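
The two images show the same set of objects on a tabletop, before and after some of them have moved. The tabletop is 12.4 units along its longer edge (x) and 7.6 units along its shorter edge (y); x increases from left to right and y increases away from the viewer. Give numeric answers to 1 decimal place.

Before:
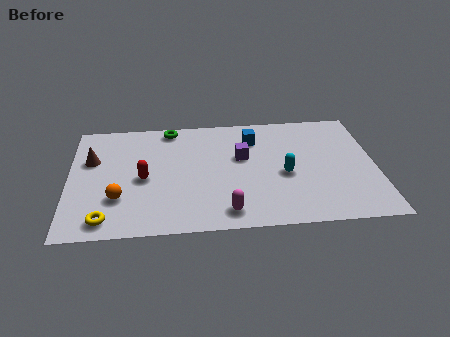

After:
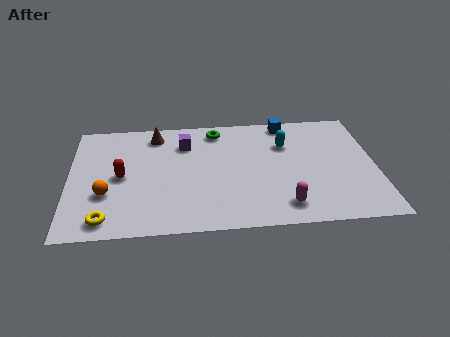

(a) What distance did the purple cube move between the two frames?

2.5

From (7.0, 4.6) to (4.7, 5.7), the purple cube covered √(2.3² + 1.1²) ≈ 2.5 units.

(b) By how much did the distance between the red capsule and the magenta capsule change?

+2.8

Before: roughly 4.1 units apart; after: 6.9. That's 2.8 units further apart.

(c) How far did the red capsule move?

0.9

From (3.0, 3.5) to (2.1, 3.7), the red capsule covered √(0.9² + 0.2²) ≈ 0.9 units.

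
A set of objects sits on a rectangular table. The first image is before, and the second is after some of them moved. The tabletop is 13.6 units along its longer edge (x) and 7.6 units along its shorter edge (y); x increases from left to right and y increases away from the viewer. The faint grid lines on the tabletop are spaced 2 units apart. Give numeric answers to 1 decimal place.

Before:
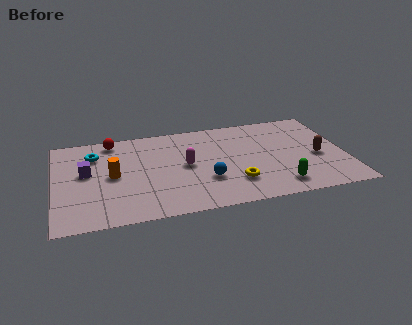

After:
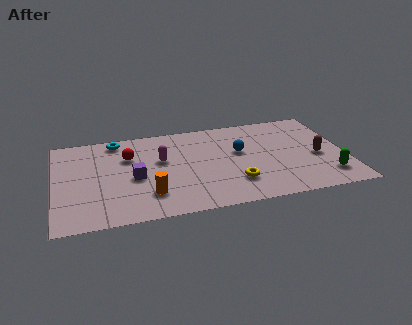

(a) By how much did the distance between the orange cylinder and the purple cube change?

+0.3

Before: roughly 1.3 units apart; after: 1.6. That's 0.3 units further apart.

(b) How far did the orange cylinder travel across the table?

2.5

From (2.7, 3.8) to (4.3, 1.9), the orange cylinder covered √(1.6² + 1.9²) ≈ 2.5 units.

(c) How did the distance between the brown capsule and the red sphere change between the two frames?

-1.1

The distance was about 10.1 in the first image and 9.0 in the second, so they moved 1.1 units closer together.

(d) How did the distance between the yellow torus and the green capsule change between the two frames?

+2.2

The distance was about 2.1 in the first image and 4.3 in the second, so they moved 2.2 units further apart.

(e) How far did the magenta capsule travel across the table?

1.3

The magenta capsule moved from about (6.1, 3.9) to (5.0, 4.6), a distance of √(1.1² + 0.7²) ≈ 1.3.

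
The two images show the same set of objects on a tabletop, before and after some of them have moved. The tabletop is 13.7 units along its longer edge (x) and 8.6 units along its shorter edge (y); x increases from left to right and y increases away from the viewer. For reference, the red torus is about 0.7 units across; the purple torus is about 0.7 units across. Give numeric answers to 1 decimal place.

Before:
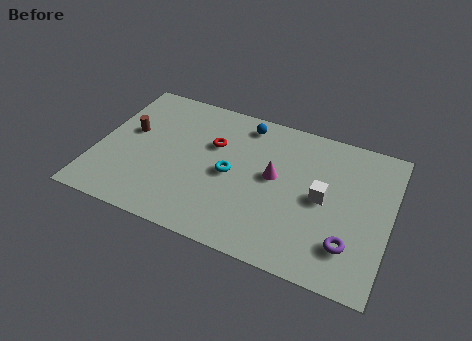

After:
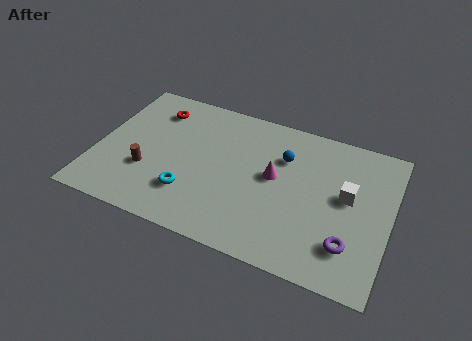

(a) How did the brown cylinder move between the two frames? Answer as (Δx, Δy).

(1.1, -2.1)

The brown cylinder started near (1.4, 5.0) and ended near (2.5, 2.9).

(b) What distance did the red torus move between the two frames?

3.1

The red torus moved from about (5.3, 5.6) to (2.4, 6.8), a distance of √(2.9² + 1.2²) ≈ 3.1.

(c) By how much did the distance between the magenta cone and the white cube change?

+1.1

Before: roughly 2.3 units apart; after: 3.4. That's 1.1 units further apart.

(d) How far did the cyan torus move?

2.5

The cyan torus moved from about (6.3, 4.1) to (4.6, 2.3), a distance of √(1.7² + 1.8²) ≈ 2.5.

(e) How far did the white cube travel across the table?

1.2

The white cube was near (10.6, 4.3) before and (11.7, 4.8) after, so it travelled √(1.1² + 0.5²) ≈ 1.2 units.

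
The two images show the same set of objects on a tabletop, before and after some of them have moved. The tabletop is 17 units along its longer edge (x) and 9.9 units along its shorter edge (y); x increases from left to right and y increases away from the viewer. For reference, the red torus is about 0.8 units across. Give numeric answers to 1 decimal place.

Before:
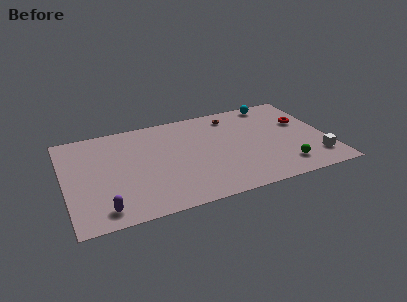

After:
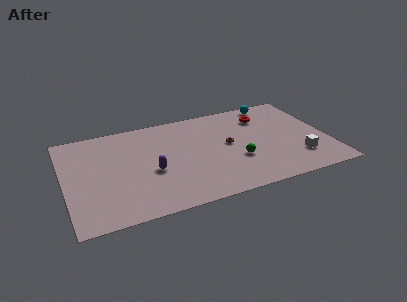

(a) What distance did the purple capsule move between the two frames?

4.3

From (2.2, 1.4) to (5.5, 4.1), the purple capsule covered √(3.3² + 2.7²) ≈ 4.3 units.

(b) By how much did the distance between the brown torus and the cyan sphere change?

+2.1

The distance was about 2.9 in the first image and 5.0 in the second, so they moved 2.1 units further apart.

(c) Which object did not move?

the cyan sphere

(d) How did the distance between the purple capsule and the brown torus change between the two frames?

-6.1

Before: roughly 11.3 units apart; after: 5.2. That's 6.1 units closer together.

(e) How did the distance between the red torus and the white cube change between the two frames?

+1.3

Before: roughly 4.1 units apart; after: 5.4. That's 1.3 units further apart.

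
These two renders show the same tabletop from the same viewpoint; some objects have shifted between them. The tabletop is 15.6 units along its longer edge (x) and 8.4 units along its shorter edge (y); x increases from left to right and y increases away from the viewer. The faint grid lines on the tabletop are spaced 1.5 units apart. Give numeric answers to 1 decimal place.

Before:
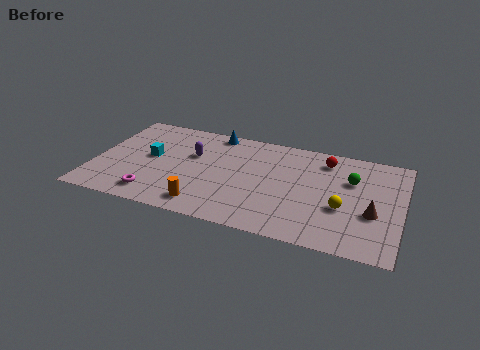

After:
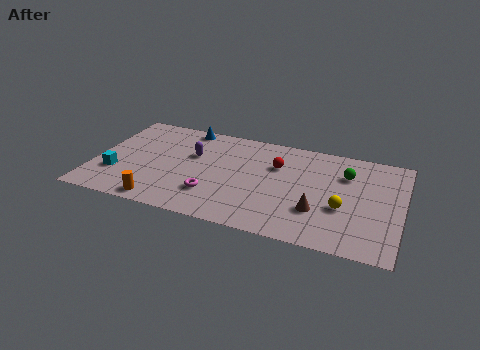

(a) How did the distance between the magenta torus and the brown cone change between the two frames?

-5.7

The distance was about 11.0 in the first image and 5.3 in the second, so they moved 5.7 units closer together.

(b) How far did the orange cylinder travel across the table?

2.2

The orange cylinder was near (5.9, 1.3) before and (3.7, 0.9) after, so it travelled √(2.2² + 0.4²) ≈ 2.2 units.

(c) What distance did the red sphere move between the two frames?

2.7

From (11.6, 6.9) to (9.2, 5.7), the red sphere covered √(2.4² + 1.2²) ≈ 2.7 units.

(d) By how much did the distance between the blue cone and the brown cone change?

-0.7

The distance was about 9.5 in the first image and 8.8 in the second, so they moved 0.7 units closer together.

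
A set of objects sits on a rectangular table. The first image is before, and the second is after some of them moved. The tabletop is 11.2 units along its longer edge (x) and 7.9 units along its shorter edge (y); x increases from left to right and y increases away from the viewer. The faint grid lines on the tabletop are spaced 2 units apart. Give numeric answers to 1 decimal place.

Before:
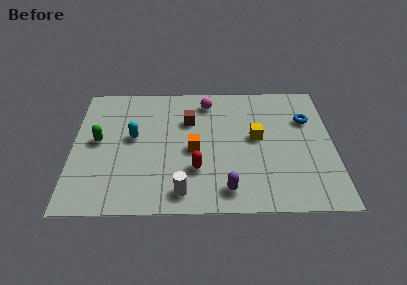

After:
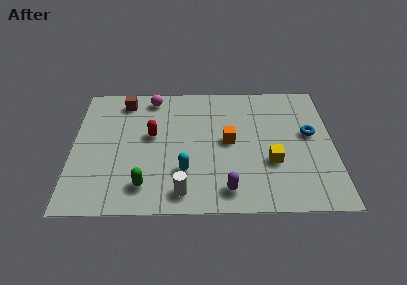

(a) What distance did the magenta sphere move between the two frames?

2.4

The magenta sphere moved from about (5.8, 6.6) to (3.4, 6.9), a distance of √(2.4² + 0.3²) ≈ 2.4.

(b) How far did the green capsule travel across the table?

3.4

From (1.1, 4.2) to (3.1, 1.5), the green capsule covered √(2.0² + 2.7²) ≈ 3.4 units.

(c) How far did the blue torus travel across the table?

0.9

The blue torus was near (10.1, 5.4) before and (10.2, 4.5) after, so it travelled √(0.1² + 0.9²) ≈ 0.9 units.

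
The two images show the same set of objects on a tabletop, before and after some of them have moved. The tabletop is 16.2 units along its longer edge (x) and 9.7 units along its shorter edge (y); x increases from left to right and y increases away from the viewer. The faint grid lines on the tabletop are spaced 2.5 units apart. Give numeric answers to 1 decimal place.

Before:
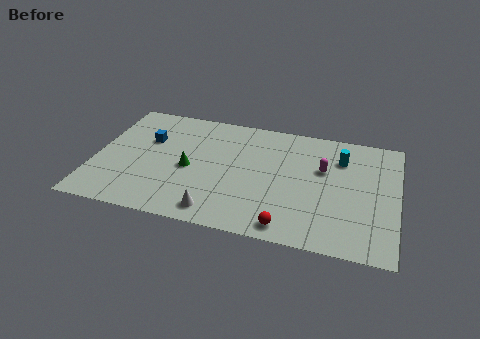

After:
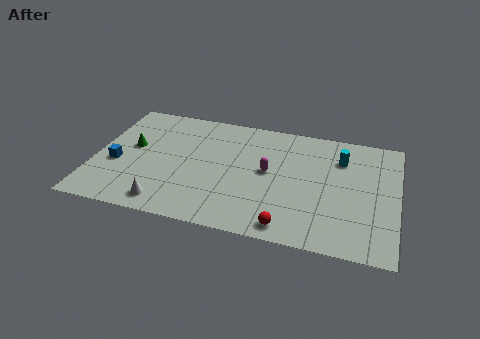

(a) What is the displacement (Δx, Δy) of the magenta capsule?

(-2.9, -0.9)

The magenta capsule started near (12.2, 6.1) and ended near (9.3, 5.2).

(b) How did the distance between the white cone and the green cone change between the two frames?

+1.2

The distance was about 3.5 in the first image and 4.7 in the second, so they moved 1.2 units further apart.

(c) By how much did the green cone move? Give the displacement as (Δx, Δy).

(-3.2, 1.1)

The green cone was at about (5.1, 4.4) and moved to about (1.9, 5.5).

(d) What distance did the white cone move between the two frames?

2.7

From (6.8, 1.3) to (4.1, 1.3), the white cone covered √(2.7² + 0.0²) ≈ 2.7 units.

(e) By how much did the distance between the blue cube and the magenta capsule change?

-1.3

The distance was about 9.5 in the first image and 8.2 in the second, so they moved 1.3 units closer together.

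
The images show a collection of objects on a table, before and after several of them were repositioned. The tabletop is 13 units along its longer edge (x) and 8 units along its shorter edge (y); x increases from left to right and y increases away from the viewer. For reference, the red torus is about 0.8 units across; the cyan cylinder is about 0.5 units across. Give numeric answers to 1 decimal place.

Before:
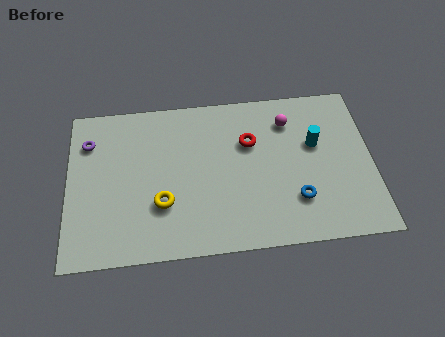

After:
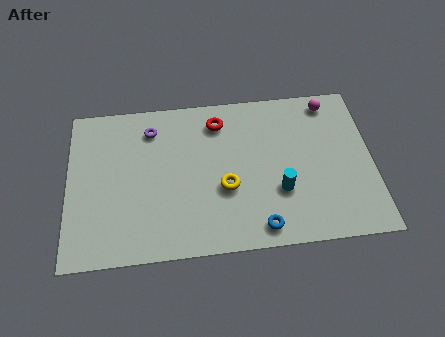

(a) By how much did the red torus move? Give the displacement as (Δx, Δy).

(-1.3, 1.2)

The red torus was at about (7.8, 5.3) and moved to about (6.5, 6.5).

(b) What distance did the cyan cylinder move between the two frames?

2.7

The cyan cylinder was near (10.6, 4.9) before and (9.0, 2.7) after, so it travelled √(1.6² + 2.2²) ≈ 2.7 units.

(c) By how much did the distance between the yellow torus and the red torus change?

-1.3

Before: roughly 4.7 units apart; after: 3.4. That's 1.3 units closer together.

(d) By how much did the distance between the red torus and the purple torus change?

-4.0

They were about 6.9 units apart before and 2.9 after — 4.0 units closer together.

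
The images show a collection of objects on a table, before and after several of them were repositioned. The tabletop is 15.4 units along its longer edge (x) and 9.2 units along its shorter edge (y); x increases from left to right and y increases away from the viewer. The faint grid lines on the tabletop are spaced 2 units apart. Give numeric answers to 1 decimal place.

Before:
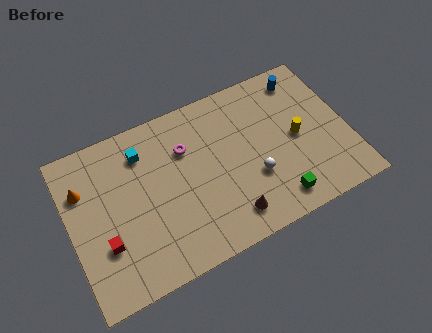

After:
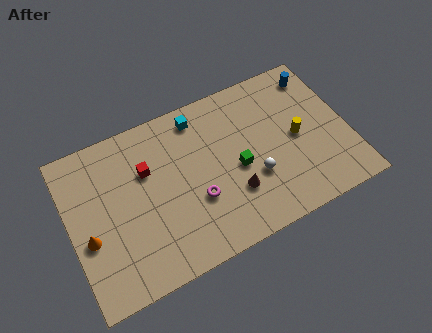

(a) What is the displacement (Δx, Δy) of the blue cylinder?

(0.8, -0.1)

From the two frames, the blue cylinder sits at roughly (13.4, 7.8) before and (14.2, 7.7) after.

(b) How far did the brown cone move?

1.3

The brown cone was near (8.4, 1.6) before and (8.8, 2.8) after, so it travelled √(0.4² + 1.2²) ≈ 1.3 units.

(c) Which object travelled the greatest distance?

the red cube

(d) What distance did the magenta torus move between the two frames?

3.1

The magenta torus was near (6.6, 6.4) before and (6.8, 3.3) after, so it travelled √(0.2² + 3.1²) ≈ 3.1 units.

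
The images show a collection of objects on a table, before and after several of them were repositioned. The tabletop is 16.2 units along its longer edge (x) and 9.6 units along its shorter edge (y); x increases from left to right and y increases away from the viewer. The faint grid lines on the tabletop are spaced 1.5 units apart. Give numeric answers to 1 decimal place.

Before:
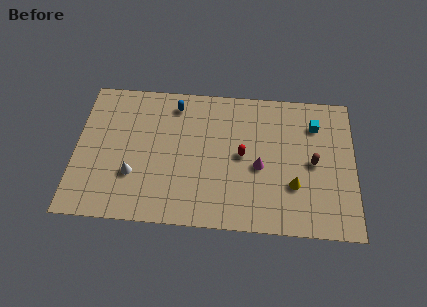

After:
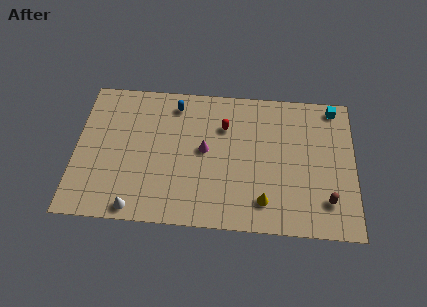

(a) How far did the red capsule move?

2.2

The red capsule moved from about (9.7, 4.9) to (8.6, 6.8), a distance of √(1.1² + 1.9²) ≈ 2.2.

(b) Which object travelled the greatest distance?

the magenta cone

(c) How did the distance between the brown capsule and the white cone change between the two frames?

+0.6

Before: roughly 10.5 units apart; after: 11.1. That's 0.6 units further apart.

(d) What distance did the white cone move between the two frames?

2.2

The white cone moved from about (3.4, 3.1) to (3.6, 0.9), a distance of √(0.2² + 2.2²) ≈ 2.2.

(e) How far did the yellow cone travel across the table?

2.1

From (12.7, 3.1) to (11.0, 1.9), the yellow cone covered √(1.7² + 1.2²) ≈ 2.1 units.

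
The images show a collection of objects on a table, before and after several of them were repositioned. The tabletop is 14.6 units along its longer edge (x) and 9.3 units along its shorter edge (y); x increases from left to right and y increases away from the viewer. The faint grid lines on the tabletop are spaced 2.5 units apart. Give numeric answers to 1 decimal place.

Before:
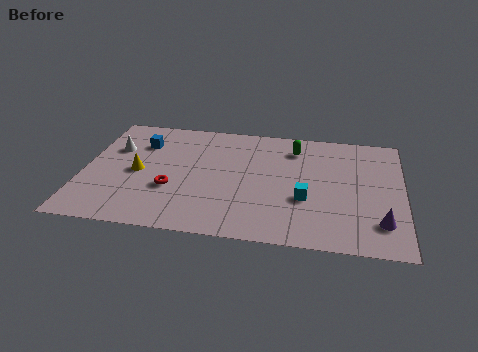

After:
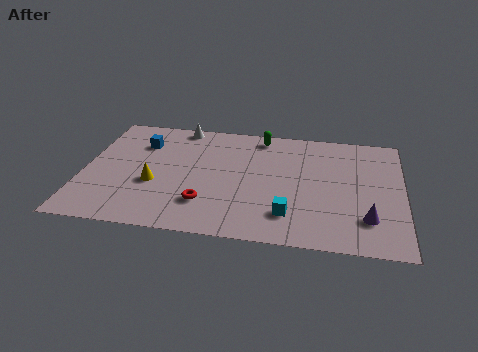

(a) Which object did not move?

the blue cube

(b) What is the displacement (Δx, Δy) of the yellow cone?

(0.8, -0.8)

The yellow cone started near (2.5, 4.4) and ended near (3.3, 3.6).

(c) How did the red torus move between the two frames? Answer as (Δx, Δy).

(1.6, -0.9)

The red torus was at about (4.1, 3.3) and moved to about (5.7, 2.4).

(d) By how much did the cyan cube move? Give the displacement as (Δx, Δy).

(-0.7, -1.3)

The cyan cube was at about (10.2, 3.4) and moved to about (9.5, 2.1).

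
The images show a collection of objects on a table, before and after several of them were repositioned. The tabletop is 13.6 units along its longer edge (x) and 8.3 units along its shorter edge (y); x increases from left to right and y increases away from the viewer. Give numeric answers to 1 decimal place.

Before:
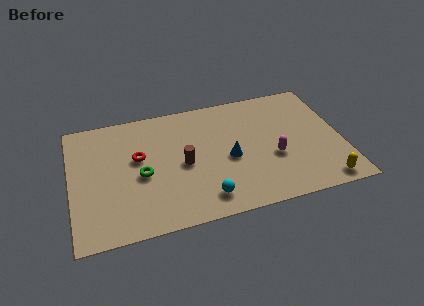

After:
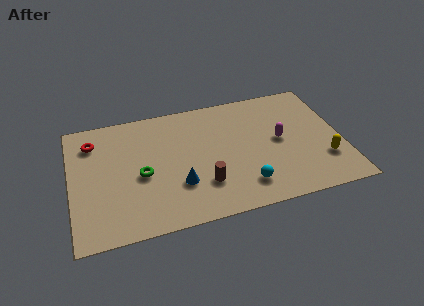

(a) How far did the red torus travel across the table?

2.7

The red torus was near (3.4, 4.9) before and (1.2, 6.5) after, so it travelled √(2.2² + 1.6²) ≈ 2.7 units.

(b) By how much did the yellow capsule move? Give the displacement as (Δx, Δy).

(0.2, 1.5)

The yellow capsule started near (12.4, 0.9) and ended near (12.6, 2.4).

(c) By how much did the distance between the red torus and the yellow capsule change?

+2.3

They were about 9.8 units apart before and 12.1 after — 2.3 units further apart.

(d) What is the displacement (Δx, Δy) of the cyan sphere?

(2.0, 0.3)

The cyan sphere started near (6.5, 1.4) and ended near (8.5, 1.7).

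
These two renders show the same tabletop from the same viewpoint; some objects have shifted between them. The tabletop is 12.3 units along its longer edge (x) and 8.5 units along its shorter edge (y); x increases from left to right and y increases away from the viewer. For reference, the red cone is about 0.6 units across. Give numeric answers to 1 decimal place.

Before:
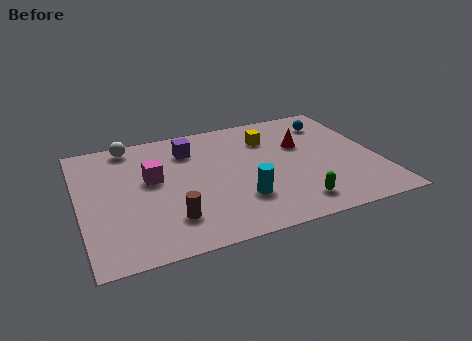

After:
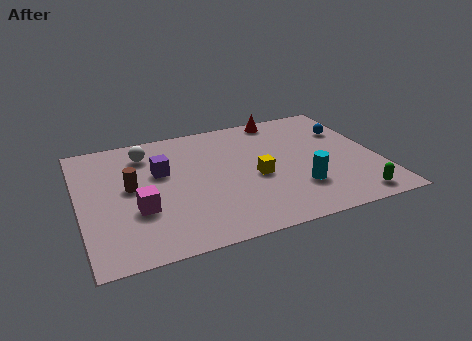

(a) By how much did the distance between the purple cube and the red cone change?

+1.1

The distance was about 4.7 in the first image and 5.8 in the second, so they moved 1.1 units further apart.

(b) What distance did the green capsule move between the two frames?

2.4

From (8.5, 1.4) to (10.9, 1.0), the green capsule covered √(2.4² + 0.4²) ≈ 2.4 units.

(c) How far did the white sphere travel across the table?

1.0

The white sphere was near (2.3, 7.6) before and (2.9, 6.8) after, so it travelled √(0.6² + 0.8²) ≈ 1.0 units.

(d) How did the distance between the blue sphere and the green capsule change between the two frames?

-0.8

They were about 5.7 units apart before and 4.9 after — 0.8 units closer together.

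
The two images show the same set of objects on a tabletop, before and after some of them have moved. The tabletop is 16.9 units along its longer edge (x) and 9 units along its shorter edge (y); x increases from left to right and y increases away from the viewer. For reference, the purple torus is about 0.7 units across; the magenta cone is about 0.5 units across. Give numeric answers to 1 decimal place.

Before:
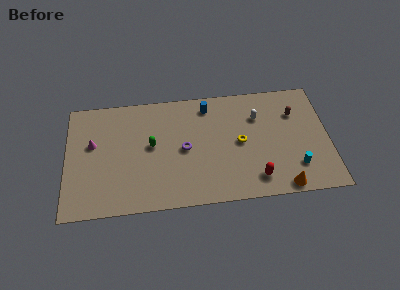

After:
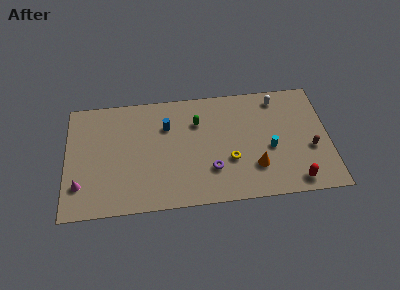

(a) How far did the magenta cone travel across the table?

3.2

From (1.7, 5.4) to (0.9, 2.3), the magenta cone covered √(0.8² + 3.1²) ≈ 3.2 units.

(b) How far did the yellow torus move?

1.5

The yellow torus moved from about (11.2, 4.5) to (10.5, 3.2), a distance of √(0.7² + 1.3²) ≈ 1.5.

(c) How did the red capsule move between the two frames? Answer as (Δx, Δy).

(2.5, -0.5)

The red capsule was at about (12.1, 1.6) and moved to about (14.6, 1.1).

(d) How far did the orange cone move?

2.4

The orange cone was near (13.8, 0.8) before and (12.1, 2.5) after, so it travelled √(1.7² + 1.7²) ≈ 2.4 units.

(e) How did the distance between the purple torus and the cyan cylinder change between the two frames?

-3.4

They were about 7.4 units apart before and 4.0 after — 3.4 units closer together.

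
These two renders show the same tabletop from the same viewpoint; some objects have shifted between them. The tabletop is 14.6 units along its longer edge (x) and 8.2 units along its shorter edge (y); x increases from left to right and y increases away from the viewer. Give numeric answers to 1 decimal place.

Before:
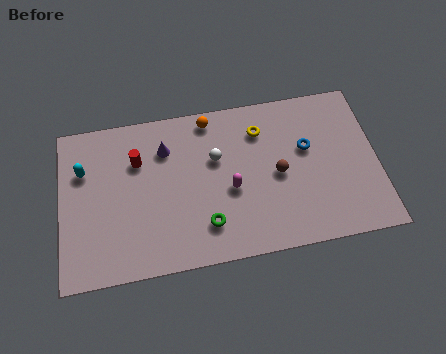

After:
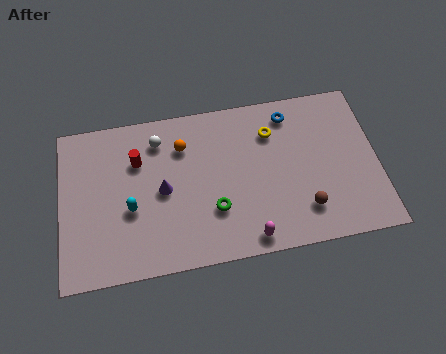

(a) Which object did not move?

the red cylinder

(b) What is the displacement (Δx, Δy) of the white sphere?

(-2.6, 1.4)

The white sphere was at about (7.2, 5.2) and moved to about (4.6, 6.6).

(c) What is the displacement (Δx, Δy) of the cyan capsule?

(2.1, -2.3)

The cyan capsule started near (1.1, 5.6) and ended near (3.2, 3.3).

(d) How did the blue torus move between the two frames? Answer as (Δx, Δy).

(-0.7, 1.9)

From the two frames, the blue torus sits at roughly (11.4, 5.0) before and (10.7, 6.9) after.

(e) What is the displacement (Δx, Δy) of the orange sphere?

(-1.3, -1.2)

The orange sphere started near (7.0, 7.3) and ended near (5.7, 6.1).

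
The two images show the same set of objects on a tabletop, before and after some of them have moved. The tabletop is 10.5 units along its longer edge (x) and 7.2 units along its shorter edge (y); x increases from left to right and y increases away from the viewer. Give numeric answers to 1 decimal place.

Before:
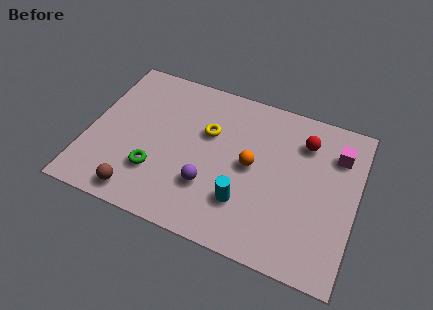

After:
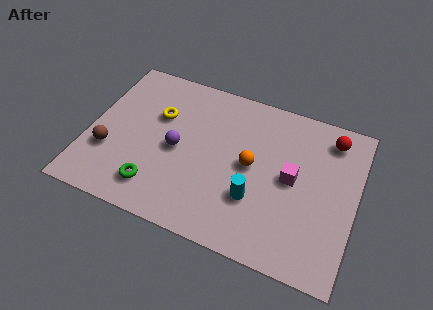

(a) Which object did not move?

the orange sphere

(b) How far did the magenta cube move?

2.3

The magenta cube was near (9.6, 5.4) before and (8.0, 3.7) after, so it travelled √(1.6² + 1.7²) ≈ 2.3 units.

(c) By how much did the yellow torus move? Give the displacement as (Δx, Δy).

(-2.0, 0.1)

From the two frames, the yellow torus sits at roughly (4.6, 4.6) before and (2.6, 4.7) after.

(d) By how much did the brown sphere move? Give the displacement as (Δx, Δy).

(-1.4, 1.5)

The brown sphere was at about (2.3, 0.9) and moved to about (0.9, 2.4).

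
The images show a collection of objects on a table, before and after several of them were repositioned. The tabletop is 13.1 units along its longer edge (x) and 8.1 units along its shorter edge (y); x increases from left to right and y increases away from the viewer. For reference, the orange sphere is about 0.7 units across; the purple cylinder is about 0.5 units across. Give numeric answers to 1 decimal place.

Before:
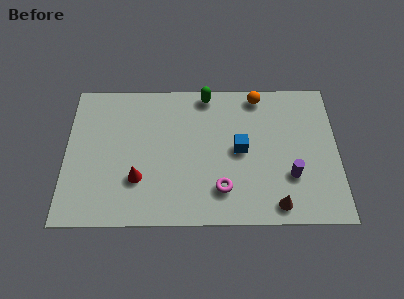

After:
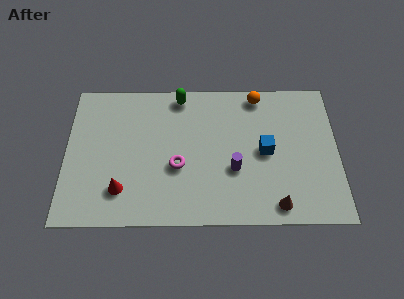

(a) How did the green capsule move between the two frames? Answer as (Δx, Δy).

(-1.3, -0.1)

From the two frames, the green capsule sits at roughly (6.8, 7.3) before and (5.5, 7.2) after.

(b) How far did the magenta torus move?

2.5

The magenta torus moved from about (7.5, 1.9) to (5.4, 3.2), a distance of √(2.1² + 1.3²) ≈ 2.5.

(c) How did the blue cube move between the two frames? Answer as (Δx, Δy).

(1.2, -0.1)

From the two frames, the blue cube sits at roughly (8.4, 4.1) before and (9.6, 4.0) after.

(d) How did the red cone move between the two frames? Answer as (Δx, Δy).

(-0.8, -0.6)

From the two frames, the red cone sits at roughly (3.5, 2.5) before and (2.7, 1.9) after.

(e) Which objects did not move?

the brown cone and the orange sphere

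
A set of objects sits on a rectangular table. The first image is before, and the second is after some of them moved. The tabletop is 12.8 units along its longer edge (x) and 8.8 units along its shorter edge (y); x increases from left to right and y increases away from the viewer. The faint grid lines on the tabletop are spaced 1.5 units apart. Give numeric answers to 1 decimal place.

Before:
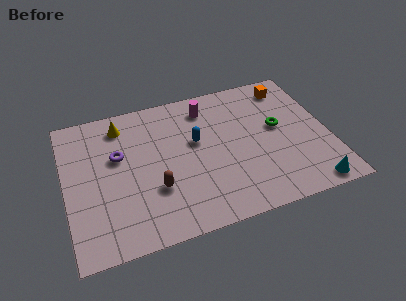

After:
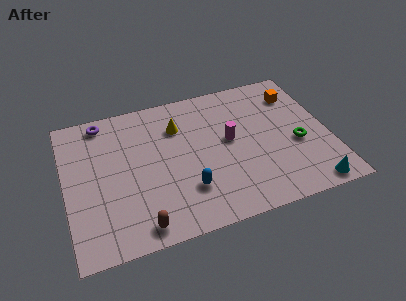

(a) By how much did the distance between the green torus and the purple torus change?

+2.3

Before: roughly 7.8 units apart; after: 10.1. That's 2.3 units further apart.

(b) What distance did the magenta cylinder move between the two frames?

2.6

The magenta cylinder moved from about (7.1, 7.2) to (8.0, 4.8), a distance of √(0.9² + 2.4²) ≈ 2.6.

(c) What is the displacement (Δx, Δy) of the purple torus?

(-0.6, 2.4)

The purple torus was at about (2.6, 5.4) and moved to about (2.0, 7.8).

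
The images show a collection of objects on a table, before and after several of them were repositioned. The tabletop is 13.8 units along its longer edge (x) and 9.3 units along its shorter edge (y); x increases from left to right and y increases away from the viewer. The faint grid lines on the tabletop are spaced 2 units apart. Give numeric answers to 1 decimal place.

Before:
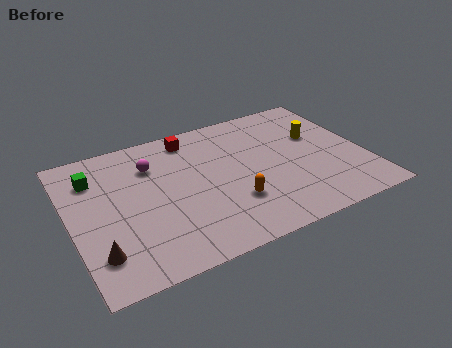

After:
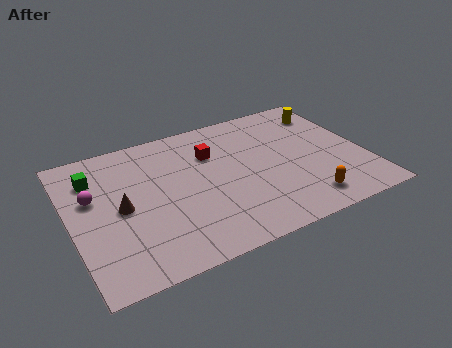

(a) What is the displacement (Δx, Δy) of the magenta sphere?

(-2.9, -1.1)

From the two frames, the magenta sphere sits at roughly (4.0, 6.8) before and (1.1, 5.7) after.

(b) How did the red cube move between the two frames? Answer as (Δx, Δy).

(0.8, -1.5)

From the two frames, the red cube sits at roughly (6.0, 8.0) before and (6.8, 6.5) after.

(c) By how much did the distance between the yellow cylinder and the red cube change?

-0.3

The distance was about 6.2 in the first image and 5.9 in the second, so they moved 0.3 units closer together.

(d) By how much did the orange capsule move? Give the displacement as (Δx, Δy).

(3.2, -1.3)

The orange capsule was at about (7.3, 2.8) and moved to about (10.5, 1.5).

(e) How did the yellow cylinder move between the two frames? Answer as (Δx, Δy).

(0.8, 1.6)

The yellow cylinder was at about (11.8, 5.8) and moved to about (12.6, 7.4).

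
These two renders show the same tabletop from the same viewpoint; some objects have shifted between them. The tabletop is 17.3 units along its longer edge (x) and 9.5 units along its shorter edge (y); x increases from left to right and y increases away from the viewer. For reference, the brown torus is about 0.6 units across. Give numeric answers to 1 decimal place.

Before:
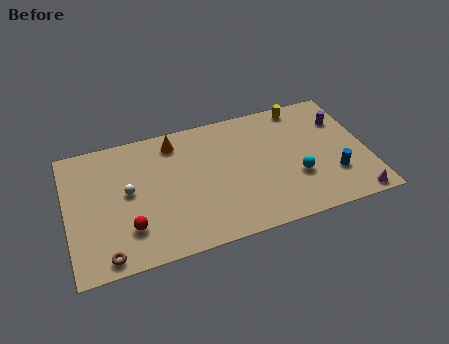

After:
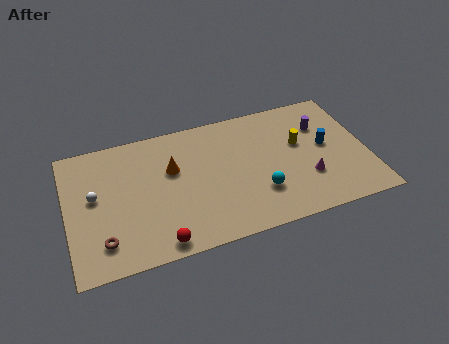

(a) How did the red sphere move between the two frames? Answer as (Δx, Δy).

(1.6, -1.5)

From the two frames, the red sphere sits at roughly (3.4, 2.5) before and (5.0, 1.0) after.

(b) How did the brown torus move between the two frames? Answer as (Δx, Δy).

(-0.1, 1.0)

From the two frames, the brown torus sits at roughly (2.0, 1.0) before and (1.9, 2.0) after.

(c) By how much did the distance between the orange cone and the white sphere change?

+0.5

The distance was about 4.1 in the first image and 4.6 in the second, so they moved 0.5 units further apart.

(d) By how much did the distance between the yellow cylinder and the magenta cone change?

-5.3

They were about 8.0 units apart before and 2.7 after — 5.3 units closer together.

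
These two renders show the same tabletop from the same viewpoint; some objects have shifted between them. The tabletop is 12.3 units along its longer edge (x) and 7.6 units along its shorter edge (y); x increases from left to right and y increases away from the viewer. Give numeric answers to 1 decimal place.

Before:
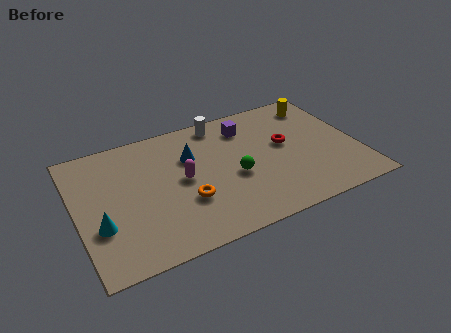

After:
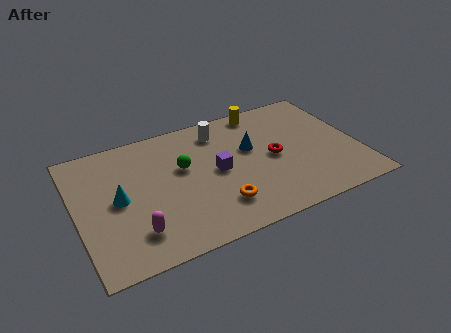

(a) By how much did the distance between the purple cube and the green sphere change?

-1.3

They were about 2.9 units apart before and 1.6 after — 1.3 units closer together.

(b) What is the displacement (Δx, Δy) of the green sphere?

(-2.1, 1.4)

From the two frames, the green sphere sits at roughly (6.8, 3.2) before and (4.7, 4.6) after.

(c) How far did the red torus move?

0.8

The red torus moved from about (9.2, 4.3) to (8.6, 3.7), a distance of √(0.6² + 0.6²) ≈ 0.8.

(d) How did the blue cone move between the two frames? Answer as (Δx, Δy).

(2.6, -0.5)

The blue cone was at about (5.1, 5.1) and moved to about (7.7, 4.6).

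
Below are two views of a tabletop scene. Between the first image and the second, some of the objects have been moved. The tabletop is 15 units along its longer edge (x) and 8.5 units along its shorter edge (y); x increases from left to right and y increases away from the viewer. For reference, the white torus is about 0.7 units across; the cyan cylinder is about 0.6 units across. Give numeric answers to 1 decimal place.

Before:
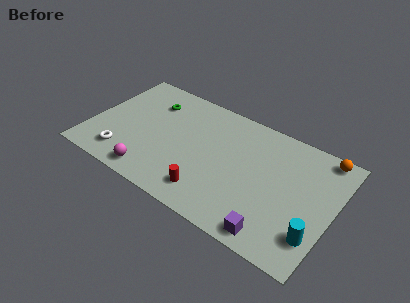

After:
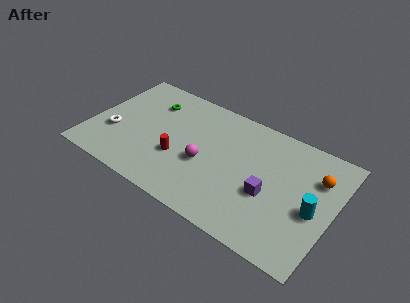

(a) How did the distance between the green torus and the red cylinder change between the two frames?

-2.6

They were about 6.6 units apart before and 4.0 after — 2.6 units closer together.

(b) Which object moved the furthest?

the magenta sphere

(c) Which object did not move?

the green torus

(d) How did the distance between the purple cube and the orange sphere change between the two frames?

-3.3

They were about 7.0 units apart before and 3.7 after — 3.3 units closer together.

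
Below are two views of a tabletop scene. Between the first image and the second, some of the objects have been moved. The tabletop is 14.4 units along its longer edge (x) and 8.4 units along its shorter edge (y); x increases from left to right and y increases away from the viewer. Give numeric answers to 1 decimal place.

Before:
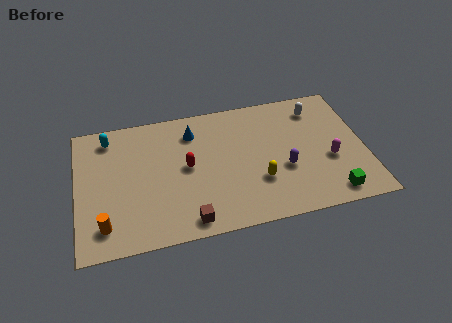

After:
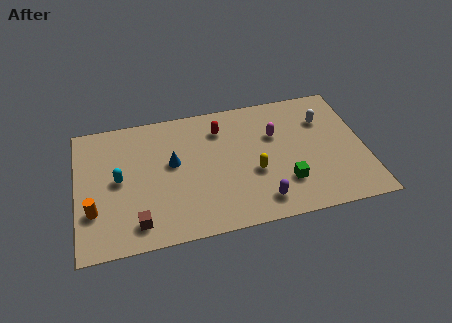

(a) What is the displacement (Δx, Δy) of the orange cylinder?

(-0.5, 1.0)

The orange cylinder was at about (1.3, 1.6) and moved to about (0.8, 2.6).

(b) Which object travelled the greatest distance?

the magenta capsule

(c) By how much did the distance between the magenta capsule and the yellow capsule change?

-1.1

Before: roughly 3.6 units apart; after: 2.5. That's 1.1 units closer together.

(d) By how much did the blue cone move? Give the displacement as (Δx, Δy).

(-1.1, -1.8)

The blue cone was at about (5.9, 6.6) and moved to about (4.8, 4.8).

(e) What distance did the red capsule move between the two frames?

2.8

From (5.5, 4.4) to (7.3, 6.5), the red capsule covered √(1.8² + 2.1²) ≈ 2.8 units.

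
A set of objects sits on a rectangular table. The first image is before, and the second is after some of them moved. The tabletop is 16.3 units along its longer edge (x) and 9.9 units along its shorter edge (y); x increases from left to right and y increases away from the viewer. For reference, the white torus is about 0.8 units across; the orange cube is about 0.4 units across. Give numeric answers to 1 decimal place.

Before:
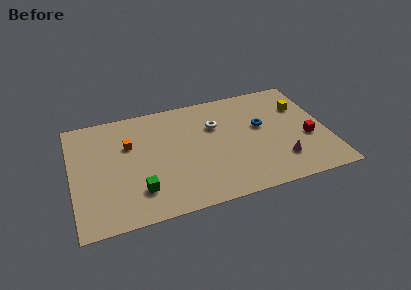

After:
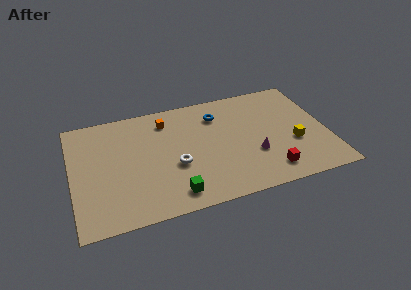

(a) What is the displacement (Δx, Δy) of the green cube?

(2.1, -0.9)

The green cube was at about (4.1, 2.4) and moved to about (6.2, 1.5).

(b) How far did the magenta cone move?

1.9

From (13.1, 2.4) to (11.5, 3.4), the magenta cone covered √(1.6² + 1.0²) ≈ 1.9 units.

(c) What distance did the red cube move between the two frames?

3.5

The red cube was near (15.0, 3.9) before and (12.3, 1.7) after, so it travelled √(2.7² + 2.2²) ≈ 3.5 units.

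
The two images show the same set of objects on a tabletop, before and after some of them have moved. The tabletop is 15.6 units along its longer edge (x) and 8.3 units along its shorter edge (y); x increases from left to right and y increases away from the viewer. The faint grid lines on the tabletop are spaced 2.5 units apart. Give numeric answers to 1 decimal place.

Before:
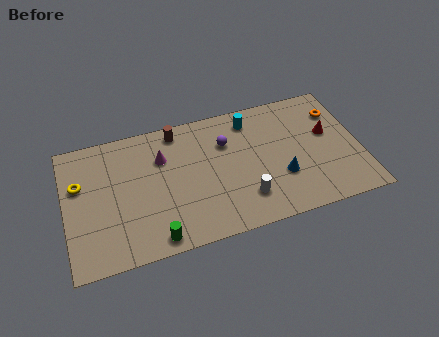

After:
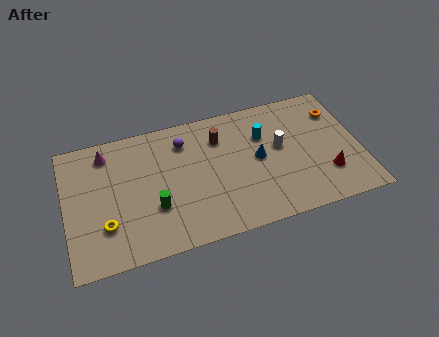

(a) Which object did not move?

the orange torus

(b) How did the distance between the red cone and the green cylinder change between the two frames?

-1.2

The distance was about 10.3 in the first image and 9.1 in the second, so they moved 1.2 units closer together.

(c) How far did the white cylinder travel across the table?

3.4

From (9.3, 2.0) to (11.4, 4.7), the white cylinder covered √(2.1² + 2.7²) ≈ 3.4 units.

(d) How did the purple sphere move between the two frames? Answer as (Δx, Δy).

(-2.2, 0.7)

The purple sphere was at about (8.6, 5.8) and moved to about (6.4, 6.5).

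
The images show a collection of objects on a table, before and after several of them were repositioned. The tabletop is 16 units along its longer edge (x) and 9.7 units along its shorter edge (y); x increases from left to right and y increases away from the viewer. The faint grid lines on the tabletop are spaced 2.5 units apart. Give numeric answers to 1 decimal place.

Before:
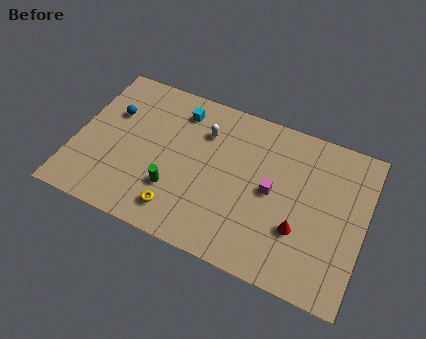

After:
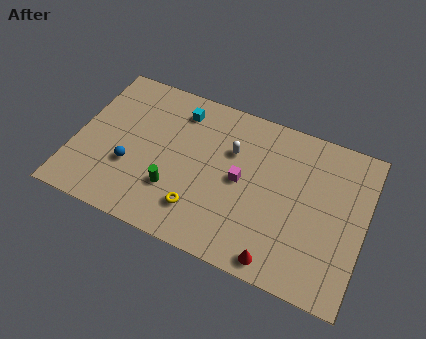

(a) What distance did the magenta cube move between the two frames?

1.7

The magenta cube moved from about (10.9, 4.9) to (9.2, 4.9), a distance of √(1.7² + 0.0²) ≈ 1.7.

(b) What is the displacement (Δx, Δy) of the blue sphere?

(1.4, -3.0)

The blue sphere was at about (1.8, 6.4) and moved to about (3.2, 3.4).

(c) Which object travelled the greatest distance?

the blue sphere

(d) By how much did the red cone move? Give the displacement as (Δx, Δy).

(-0.9, -2.2)

The red cone started near (12.6, 3.2) and ended near (11.7, 1.0).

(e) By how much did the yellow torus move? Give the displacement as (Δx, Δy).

(1.1, 0.5)

From the two frames, the yellow torus sits at roughly (6.1, 1.7) before and (7.2, 2.2) after.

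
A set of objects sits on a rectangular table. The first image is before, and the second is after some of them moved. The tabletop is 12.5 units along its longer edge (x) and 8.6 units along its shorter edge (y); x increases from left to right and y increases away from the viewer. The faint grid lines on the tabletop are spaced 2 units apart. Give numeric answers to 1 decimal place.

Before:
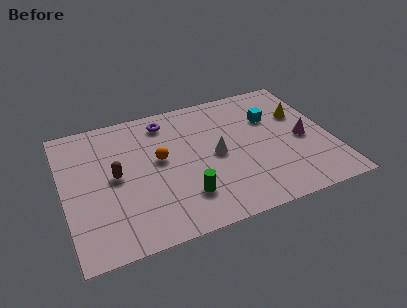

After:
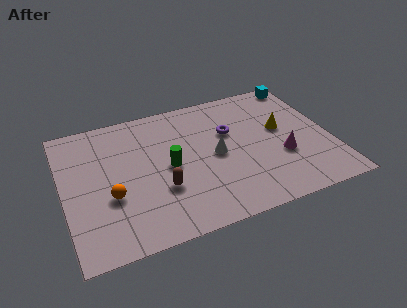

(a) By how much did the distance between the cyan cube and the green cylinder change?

+1.9

The distance was about 5.8 in the first image and 7.7 in the second, so they moved 1.9 units further apart.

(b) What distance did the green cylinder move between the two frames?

2.2

From (5.4, 2.1) to (4.9, 4.2), the green cylinder covered √(0.5² + 2.1²) ≈ 2.2 units.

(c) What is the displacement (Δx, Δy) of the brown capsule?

(2.0, -1.5)

From the two frames, the brown capsule sits at roughly (2.4, 4.4) before and (4.4, 2.9) after.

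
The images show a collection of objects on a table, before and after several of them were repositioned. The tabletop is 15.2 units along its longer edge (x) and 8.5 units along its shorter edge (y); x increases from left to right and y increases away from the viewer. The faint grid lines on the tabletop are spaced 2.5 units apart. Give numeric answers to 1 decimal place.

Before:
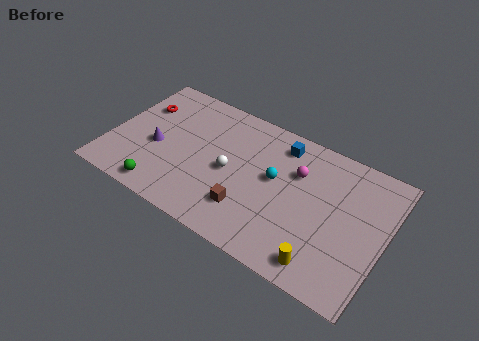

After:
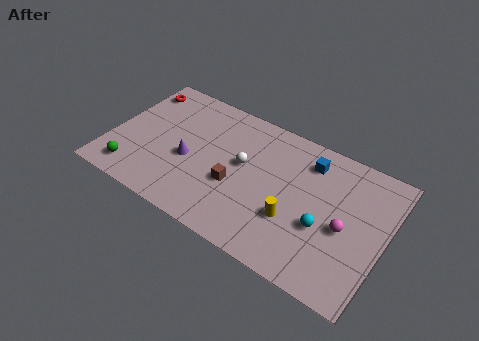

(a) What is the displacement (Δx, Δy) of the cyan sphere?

(2.9, -1.5)

The cyan sphere started near (9.1, 4.8) and ended near (12.0, 3.3).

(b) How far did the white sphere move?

1.0

From (6.7, 4.0) to (7.3, 4.8), the white sphere covered √(0.6² + 0.8²) ≈ 1.0 units.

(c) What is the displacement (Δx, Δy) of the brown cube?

(-0.9, 1.1)

The brown cube was at about (8.0, 2.2) and moved to about (7.1, 3.3).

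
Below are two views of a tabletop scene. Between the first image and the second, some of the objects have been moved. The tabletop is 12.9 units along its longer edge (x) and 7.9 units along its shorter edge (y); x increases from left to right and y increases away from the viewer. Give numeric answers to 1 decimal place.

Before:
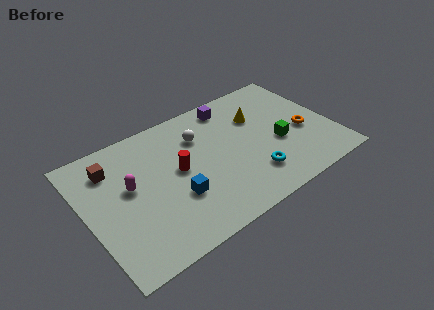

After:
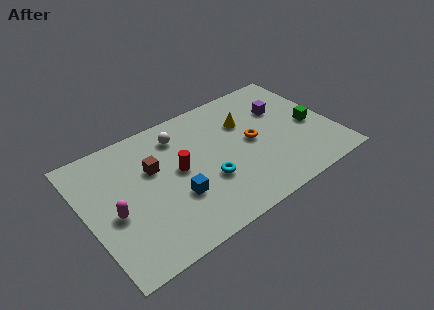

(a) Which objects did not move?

the red cylinder and the blue cube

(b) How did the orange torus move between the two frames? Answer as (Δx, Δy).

(-2.7, 0.7)

The orange torus was at about (11.4, 3.3) and moved to about (8.7, 4.0).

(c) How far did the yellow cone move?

0.7

The yellow cone moved from about (9.3, 5.4) to (8.6, 5.4), a distance of √(0.7² + 0.0²) ≈ 0.7.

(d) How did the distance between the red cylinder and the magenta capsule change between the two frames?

+1.1

The distance was about 2.5 in the first image and 3.6 in the second, so they moved 1.1 units further apart.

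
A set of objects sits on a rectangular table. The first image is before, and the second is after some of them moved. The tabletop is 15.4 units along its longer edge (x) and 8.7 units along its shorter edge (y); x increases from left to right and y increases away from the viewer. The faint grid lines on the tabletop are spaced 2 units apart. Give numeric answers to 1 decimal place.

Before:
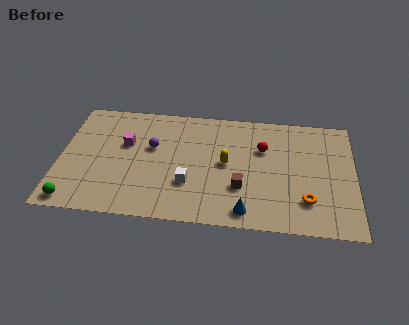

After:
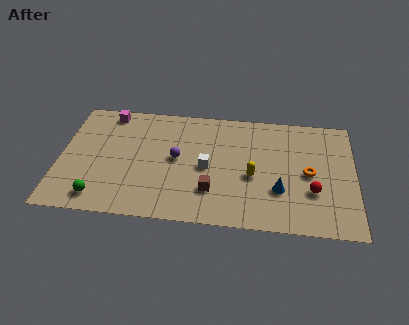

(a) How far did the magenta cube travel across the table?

2.5

From (3.4, 5.4) to (2.4, 7.7), the magenta cube covered √(1.0² + 2.3²) ≈ 2.5 units.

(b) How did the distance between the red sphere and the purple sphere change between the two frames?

+1.5

Before: roughly 5.8 units apart; after: 7.3. That's 1.5 units further apart.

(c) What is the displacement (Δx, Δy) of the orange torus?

(0.1, 2.0)

From the two frames, the orange torus sits at roughly (12.9, 2.2) before and (13.0, 4.2) after.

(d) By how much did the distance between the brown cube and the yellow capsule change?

+0.6

The distance was about 1.9 in the first image and 2.5 in the second, so they moved 0.6 units further apart.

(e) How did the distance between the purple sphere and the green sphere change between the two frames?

-0.8

They were about 5.9 units apart before and 5.1 after — 0.8 units closer together.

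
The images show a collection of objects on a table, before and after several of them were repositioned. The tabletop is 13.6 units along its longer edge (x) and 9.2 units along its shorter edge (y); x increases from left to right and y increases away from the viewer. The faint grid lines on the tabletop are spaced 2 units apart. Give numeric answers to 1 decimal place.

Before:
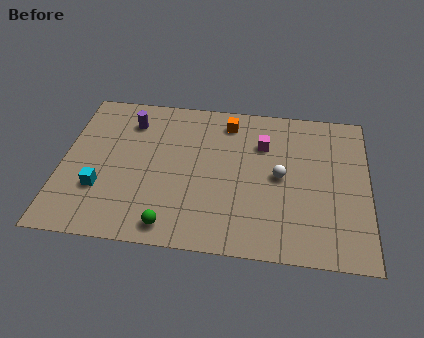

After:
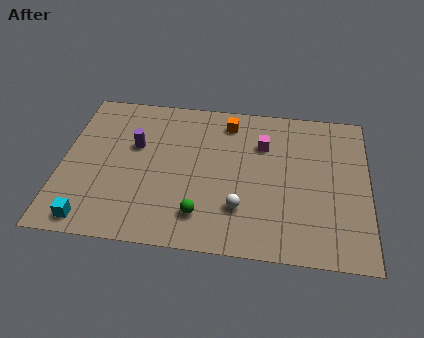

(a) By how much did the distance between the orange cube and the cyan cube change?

+1.6

They were about 7.3 units apart before and 8.9 after — 1.6 units further apart.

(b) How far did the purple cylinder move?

1.5

From (2.9, 7.2) to (3.2, 5.7), the purple cylinder covered √(0.3² + 1.5²) ≈ 1.5 units.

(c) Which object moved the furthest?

the white sphere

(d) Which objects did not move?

the orange cube and the magenta cube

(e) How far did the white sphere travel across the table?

2.7

The white sphere was near (9.7, 4.6) before and (8.0, 2.5) after, so it travelled √(1.7² + 2.1²) ≈ 2.7 units.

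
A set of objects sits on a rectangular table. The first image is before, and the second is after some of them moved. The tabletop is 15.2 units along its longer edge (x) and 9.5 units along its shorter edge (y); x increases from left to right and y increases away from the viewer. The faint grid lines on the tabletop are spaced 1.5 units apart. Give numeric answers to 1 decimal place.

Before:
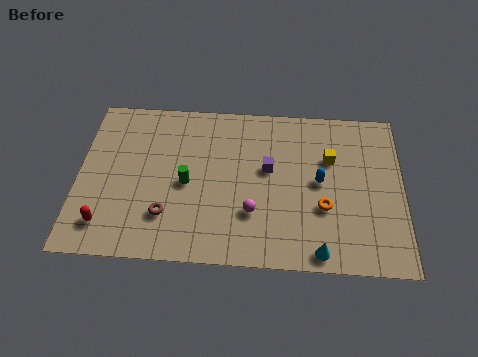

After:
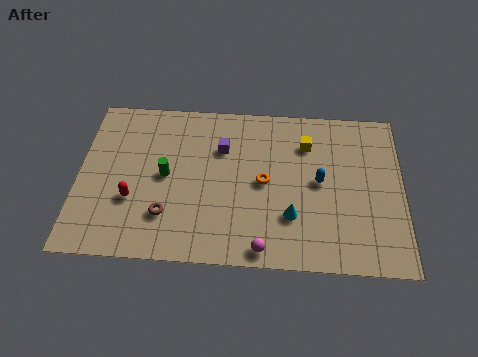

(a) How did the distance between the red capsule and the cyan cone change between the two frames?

-2.5

They were about 9.9 units apart before and 7.4 after — 2.5 units closer together.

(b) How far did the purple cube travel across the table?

2.5

From (8.9, 5.5) to (6.7, 6.6), the purple cube covered √(2.2² + 1.1²) ≈ 2.5 units.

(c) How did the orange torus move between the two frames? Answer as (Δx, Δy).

(-2.8, 1.3)

The orange torus started near (11.5, 3.4) and ended near (8.7, 4.7).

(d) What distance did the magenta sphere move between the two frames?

2.1

The magenta sphere was near (8.2, 2.9) before and (8.7, 0.9) after, so it travelled √(0.5² + 2.0²) ≈ 2.1 units.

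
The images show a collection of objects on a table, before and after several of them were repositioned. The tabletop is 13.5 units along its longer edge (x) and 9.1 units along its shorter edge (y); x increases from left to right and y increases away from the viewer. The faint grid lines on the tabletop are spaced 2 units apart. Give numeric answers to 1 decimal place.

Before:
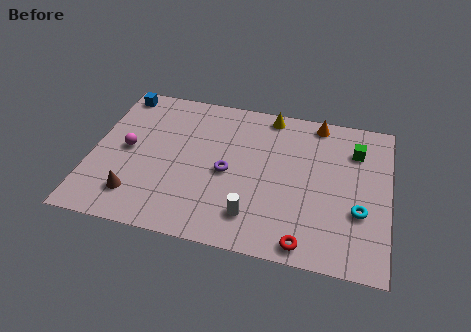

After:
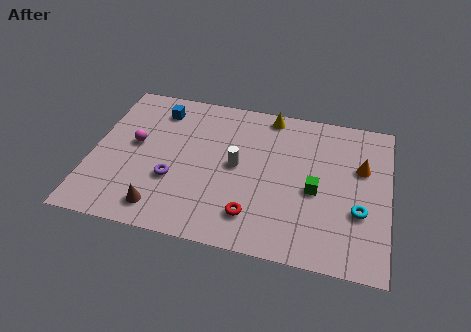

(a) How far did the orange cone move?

3.2

From (10.1, 8.2) to (12.2, 5.8), the orange cone covered √(2.1² + 2.4²) ≈ 3.2 units.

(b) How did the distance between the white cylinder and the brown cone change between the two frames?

-0.7

Before: roughly 5.3 units apart; after: 4.6. That's 0.7 units closer together.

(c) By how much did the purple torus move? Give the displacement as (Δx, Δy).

(-2.4, -1.0)

The purple torus was at about (6.2, 4.2) and moved to about (3.8, 3.2).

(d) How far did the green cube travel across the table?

3.3

The green cube was near (11.9, 6.8) before and (10.2, 4.0) after, so it travelled √(1.7² + 2.8²) ≈ 3.3 units.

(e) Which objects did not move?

the yellow cone and the cyan torus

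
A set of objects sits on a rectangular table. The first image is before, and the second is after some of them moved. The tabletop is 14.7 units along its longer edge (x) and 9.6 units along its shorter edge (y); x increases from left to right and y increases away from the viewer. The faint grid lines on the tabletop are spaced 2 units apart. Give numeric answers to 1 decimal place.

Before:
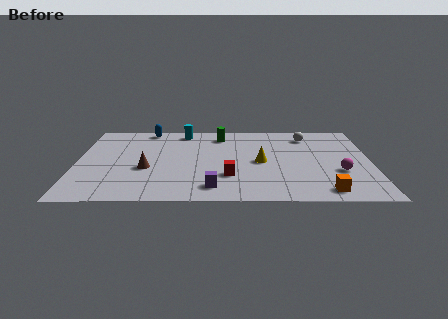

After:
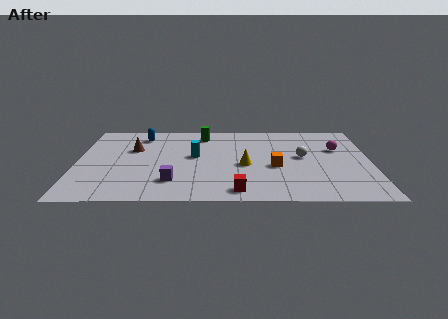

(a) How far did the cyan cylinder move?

3.2

The cyan cylinder was near (5.3, 8.4) before and (5.9, 5.3) after, so it travelled √(0.6² + 3.1²) ≈ 3.2 units.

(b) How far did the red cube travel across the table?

1.7

The red cube moved from about (7.6, 2.9) to (8.0, 1.2), a distance of √(0.4² + 1.7²) ≈ 1.7.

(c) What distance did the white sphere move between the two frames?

2.6

From (11.6, 7.8) to (11.3, 5.2), the white sphere covered √(0.3² + 2.6²) ≈ 2.6 units.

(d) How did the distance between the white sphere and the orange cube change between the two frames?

-4.8

Before: roughly 6.6 units apart; after: 1.8. That's 4.8 units closer together.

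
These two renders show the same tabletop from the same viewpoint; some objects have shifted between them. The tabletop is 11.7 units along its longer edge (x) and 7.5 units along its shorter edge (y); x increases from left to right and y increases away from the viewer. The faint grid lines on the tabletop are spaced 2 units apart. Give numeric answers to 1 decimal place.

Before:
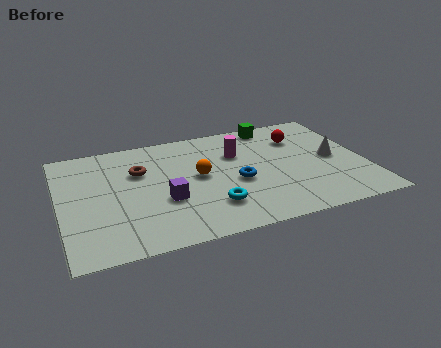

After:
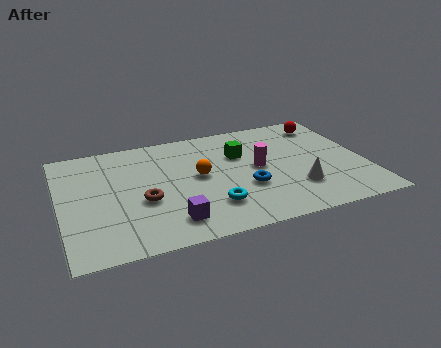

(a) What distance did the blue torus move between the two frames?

0.6

The blue torus moved from about (6.7, 3.2) to (7.0, 2.7), a distance of √(0.3² + 0.5²) ≈ 0.6.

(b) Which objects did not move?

the orange sphere and the cyan torus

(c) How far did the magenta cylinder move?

1.4

From (6.9, 5.1) to (7.6, 3.9), the magenta cylinder covered √(0.7² + 1.2²) ≈ 1.4 units.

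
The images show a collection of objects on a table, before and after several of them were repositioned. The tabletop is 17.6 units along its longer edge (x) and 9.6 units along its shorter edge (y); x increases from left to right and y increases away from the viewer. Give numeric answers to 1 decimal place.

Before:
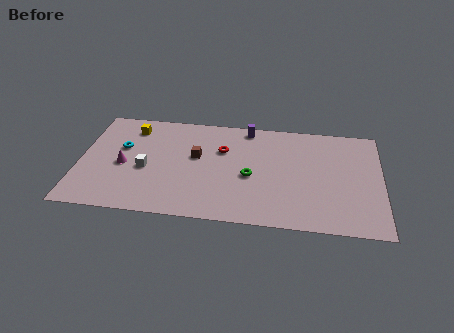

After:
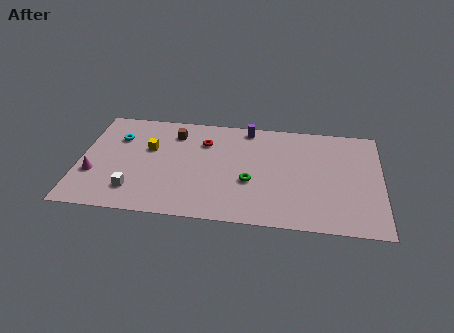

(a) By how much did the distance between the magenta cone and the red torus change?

+1.2

They were about 6.1 units apart before and 7.3 after — 1.2 units further apart.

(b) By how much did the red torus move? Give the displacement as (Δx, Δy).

(-1.1, 0.6)

The red torus was at about (8.3, 6.4) and moved to about (7.2, 7.0).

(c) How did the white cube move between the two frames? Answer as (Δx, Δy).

(-0.6, -2.0)

The white cube was at about (3.9, 4.1) and moved to about (3.3, 2.1).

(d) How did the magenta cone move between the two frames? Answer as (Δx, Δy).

(-1.7, -1.0)

The magenta cone started near (2.6, 4.3) and ended near (0.9, 3.3).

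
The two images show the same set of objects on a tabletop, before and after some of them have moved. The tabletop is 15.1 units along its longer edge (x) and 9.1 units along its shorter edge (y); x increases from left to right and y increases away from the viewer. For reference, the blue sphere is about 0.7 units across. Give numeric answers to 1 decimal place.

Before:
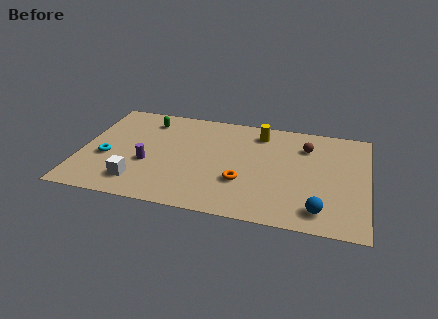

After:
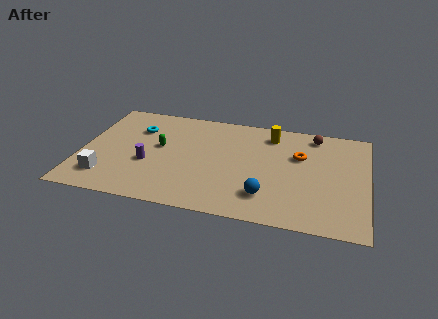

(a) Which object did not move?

the purple cylinder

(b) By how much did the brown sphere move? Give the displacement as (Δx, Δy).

(0.4, 1.1)

The brown sphere was at about (11.8, 6.8) and moved to about (12.2, 7.9).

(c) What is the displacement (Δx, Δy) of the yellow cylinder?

(0.6, 0.0)

The yellow cylinder was at about (9.3, 7.5) and moved to about (9.9, 7.5).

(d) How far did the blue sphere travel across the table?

2.9

The blue sphere was near (12.7, 1.5) before and (9.9, 2.1) after, so it travelled √(2.8² + 0.6²) ≈ 2.9 units.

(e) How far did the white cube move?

1.7

The white cube was near (3.2, 1.8) before and (1.5, 1.9) after, so it travelled √(1.7² + 0.1²) ≈ 1.7 units.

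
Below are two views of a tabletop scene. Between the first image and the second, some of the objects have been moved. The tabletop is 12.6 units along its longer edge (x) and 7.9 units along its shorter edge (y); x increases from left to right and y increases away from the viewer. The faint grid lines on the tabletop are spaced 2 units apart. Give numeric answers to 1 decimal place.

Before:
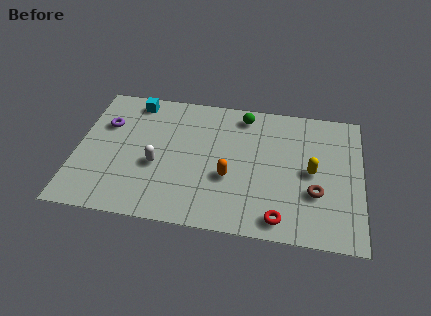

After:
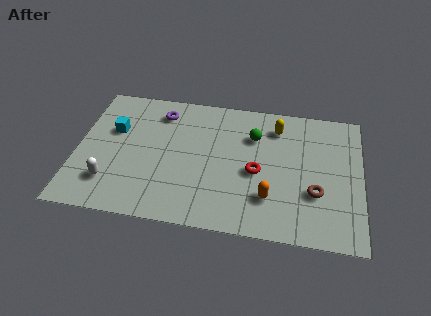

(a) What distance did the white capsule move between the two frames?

2.4

The white capsule moved from about (3.6, 3.2) to (1.6, 1.9), a distance of √(2.0² + 1.3²) ≈ 2.4.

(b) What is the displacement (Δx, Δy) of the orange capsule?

(1.8, -0.9)

From the two frames, the orange capsule sits at roughly (6.8, 3.0) before and (8.6, 2.1) after.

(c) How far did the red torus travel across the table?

2.7

The red torus moved from about (9.1, 1.0) to (8.0, 3.5), a distance of √(1.1² + 2.5²) ≈ 2.7.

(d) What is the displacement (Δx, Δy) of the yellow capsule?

(-1.6, 2.4)

From the two frames, the yellow capsule sits at roughly (10.4, 3.9) before and (8.8, 6.3) after.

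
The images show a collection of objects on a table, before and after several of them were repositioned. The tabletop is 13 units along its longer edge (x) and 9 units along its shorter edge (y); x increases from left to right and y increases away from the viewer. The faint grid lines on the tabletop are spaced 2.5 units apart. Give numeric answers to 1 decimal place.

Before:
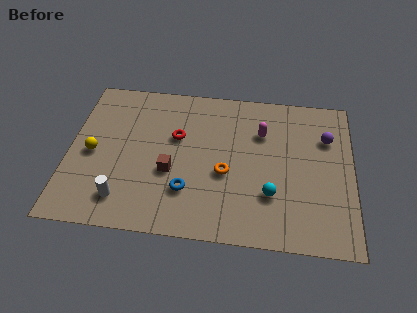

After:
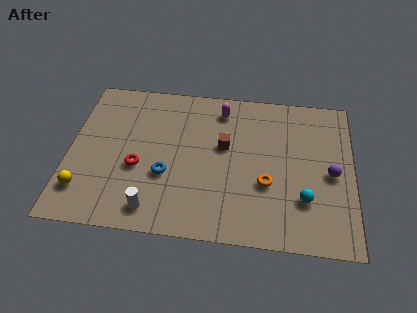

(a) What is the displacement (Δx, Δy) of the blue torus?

(-1.0, 0.8)

The blue torus started near (5.5, 2.5) and ended near (4.5, 3.3).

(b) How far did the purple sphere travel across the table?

2.1

The purple sphere moved from about (11.8, 6.3) to (12.0, 4.2), a distance of √(0.2² + 2.1²) ≈ 2.1.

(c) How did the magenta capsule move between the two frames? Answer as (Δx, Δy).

(-1.9, 1.2)

The magenta capsule was at about (8.8, 6.3) and moved to about (6.9, 7.5).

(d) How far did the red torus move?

2.6

From (4.9, 5.6) to (3.2, 3.6), the red torus covered √(1.7² + 2.0²) ≈ 2.6 units.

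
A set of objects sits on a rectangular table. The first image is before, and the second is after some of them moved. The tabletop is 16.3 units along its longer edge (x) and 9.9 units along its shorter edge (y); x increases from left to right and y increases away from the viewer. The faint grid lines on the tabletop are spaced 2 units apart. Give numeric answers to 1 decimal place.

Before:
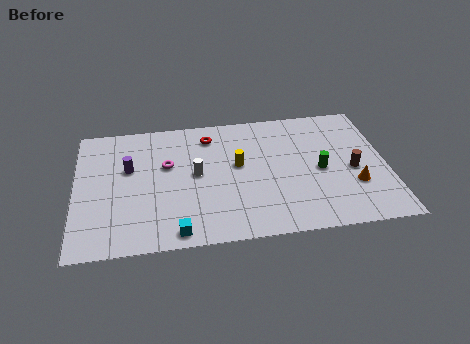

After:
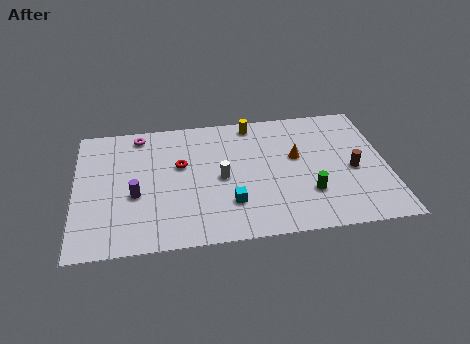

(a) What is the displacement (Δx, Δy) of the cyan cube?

(2.8, 1.7)

From the two frames, the cyan cube sits at roughly (5.2, 1.0) before and (8.0, 2.7) after.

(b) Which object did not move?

the brown cylinder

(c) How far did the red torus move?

2.6

The red torus was near (7.1, 8.1) before and (5.5, 6.0) after, so it travelled √(1.6² + 2.1²) ≈ 2.6 units.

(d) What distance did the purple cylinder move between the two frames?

2.1

From (2.8, 6.1) to (3.1, 4.0), the purple cylinder covered √(0.3² + 2.1²) ≈ 2.1 units.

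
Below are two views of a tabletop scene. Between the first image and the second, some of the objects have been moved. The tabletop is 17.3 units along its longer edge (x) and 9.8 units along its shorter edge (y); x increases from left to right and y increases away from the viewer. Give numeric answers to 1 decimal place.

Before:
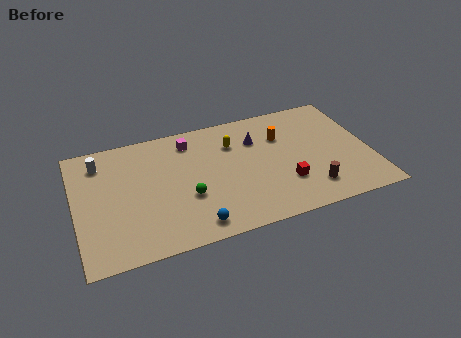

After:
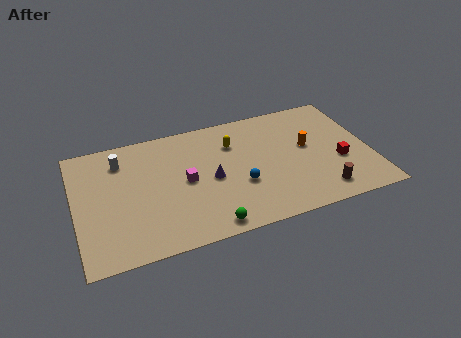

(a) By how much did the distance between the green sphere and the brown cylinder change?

-0.6

The distance was about 7.3 in the first image and 6.7 in the second, so they moved 0.6 units closer together.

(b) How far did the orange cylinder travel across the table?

1.9

The orange cylinder moved from about (12.3, 6.8) to (13.7, 5.5), a distance of √(1.4² + 1.3²) ≈ 1.9.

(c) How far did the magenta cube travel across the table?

3.2

The magenta cube was near (6.9, 8.1) before and (6.4, 4.9) after, so it travelled √(0.5² + 3.2²) ≈ 3.2 units.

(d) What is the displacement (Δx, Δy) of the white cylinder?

(1.2, -0.2)

The white cylinder started near (1.6, 7.9) and ended near (2.8, 7.7).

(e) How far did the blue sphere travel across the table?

3.7

The blue sphere was near (6.6, 1.3) before and (9.5, 3.6) after, so it travelled √(2.9² + 2.3²) ≈ 3.7 units.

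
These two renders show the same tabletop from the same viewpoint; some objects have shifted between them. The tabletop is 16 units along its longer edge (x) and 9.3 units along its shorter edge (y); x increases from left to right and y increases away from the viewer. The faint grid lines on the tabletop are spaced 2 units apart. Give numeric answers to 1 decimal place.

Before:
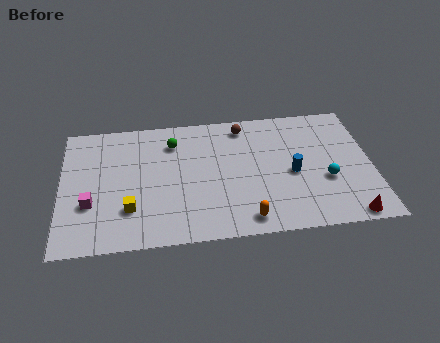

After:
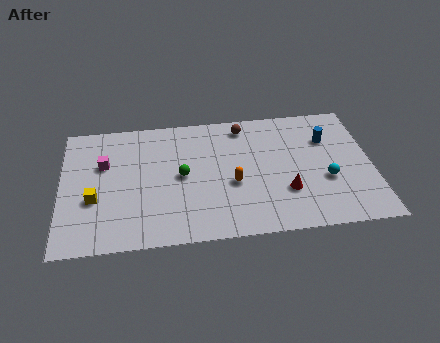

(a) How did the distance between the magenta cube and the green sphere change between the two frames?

-1.7

They were about 5.9 units apart before and 4.2 after — 1.7 units closer together.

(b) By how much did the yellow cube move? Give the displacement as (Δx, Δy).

(-1.8, 0.9)

The yellow cube started near (3.5, 2.6) and ended near (1.7, 3.5).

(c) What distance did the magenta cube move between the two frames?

2.9

The magenta cube moved from about (1.5, 3.2) to (2.2, 6.0), a distance of √(0.7² + 2.8²) ≈ 2.9.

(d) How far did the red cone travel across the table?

3.7

The red cone moved from about (14.6, 0.8) to (11.5, 2.9), a distance of √(3.1² + 2.1²) ≈ 3.7.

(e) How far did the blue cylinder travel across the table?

3.0

The blue cylinder moved from about (11.9, 4.2) to (13.8, 6.5), a distance of √(1.9² + 2.3²) ≈ 3.0.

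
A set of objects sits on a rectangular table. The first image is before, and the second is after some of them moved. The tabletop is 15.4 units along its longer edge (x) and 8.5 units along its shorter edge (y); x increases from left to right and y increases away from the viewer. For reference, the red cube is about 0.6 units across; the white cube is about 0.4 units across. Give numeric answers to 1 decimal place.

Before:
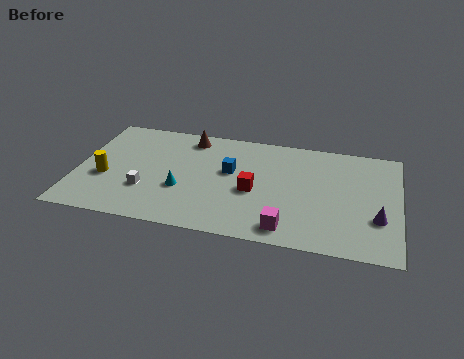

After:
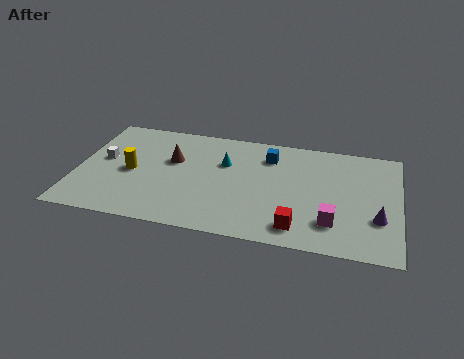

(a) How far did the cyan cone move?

3.1

The cyan cone was near (5.1, 3.1) before and (7.0, 5.6) after, so it travelled √(1.9² + 2.5²) ≈ 3.1 units.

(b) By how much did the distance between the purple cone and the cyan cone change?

-1.4

The distance was about 9.3 in the first image and 7.9 in the second, so they moved 1.4 units closer together.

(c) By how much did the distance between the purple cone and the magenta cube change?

-2.3

They were about 4.5 units apart before and 2.2 after — 2.3 units closer together.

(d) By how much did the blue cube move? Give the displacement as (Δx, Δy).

(1.8, 1.6)

The blue cube started near (7.3, 5.0) and ended near (9.1, 6.6).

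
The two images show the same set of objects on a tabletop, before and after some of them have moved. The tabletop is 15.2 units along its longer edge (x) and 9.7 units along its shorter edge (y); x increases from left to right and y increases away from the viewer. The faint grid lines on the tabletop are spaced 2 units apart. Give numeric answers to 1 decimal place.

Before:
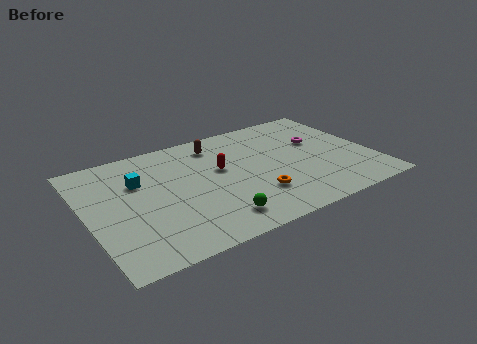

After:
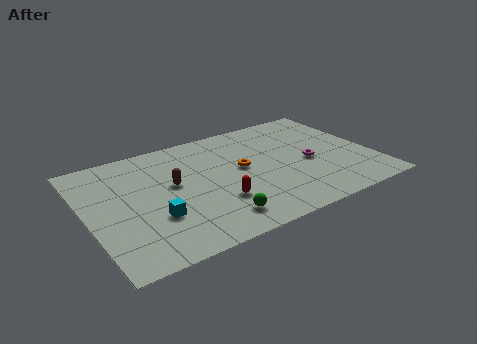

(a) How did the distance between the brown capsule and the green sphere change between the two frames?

-2.2

The distance was about 6.4 in the first image and 4.2 in the second, so they moved 2.2 units closer together.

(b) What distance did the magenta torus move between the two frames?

1.9

From (12.6, 6.0) to (11.8, 4.3), the magenta torus covered √(0.8² + 1.7²) ≈ 1.9 units.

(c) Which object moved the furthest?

the brown capsule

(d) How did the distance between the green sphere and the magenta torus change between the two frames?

-1.5

The distance was about 7.6 in the first image and 6.1 in the second, so they moved 1.5 units closer together.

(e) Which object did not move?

the green sphere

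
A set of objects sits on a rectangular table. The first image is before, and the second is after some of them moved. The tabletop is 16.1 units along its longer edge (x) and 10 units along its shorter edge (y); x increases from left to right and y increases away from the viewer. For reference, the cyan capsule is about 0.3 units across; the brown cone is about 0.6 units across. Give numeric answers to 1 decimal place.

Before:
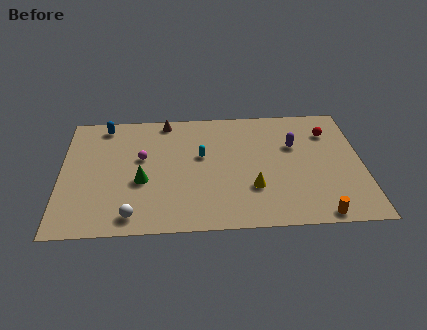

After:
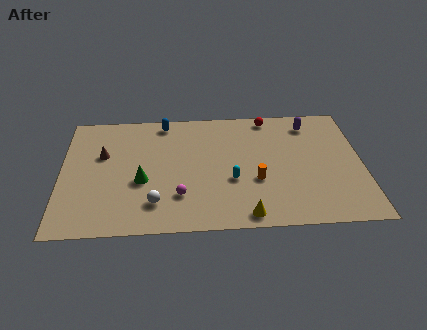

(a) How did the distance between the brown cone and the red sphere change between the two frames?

+0.5

The distance was about 8.9 in the first image and 9.4 in the second, so they moved 0.5 units further apart.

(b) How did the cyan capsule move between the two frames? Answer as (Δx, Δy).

(1.6, -2.1)

The cyan capsule was at about (7.5, 5.9) and moved to about (9.1, 3.8).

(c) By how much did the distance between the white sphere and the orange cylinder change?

-4.2

The distance was about 9.8 in the first image and 5.6 in the second, so they moved 4.2 units closer together.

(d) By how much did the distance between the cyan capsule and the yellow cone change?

-1.0

The distance was about 3.9 in the first image and 2.9 in the second, so they moved 1.0 units closer together.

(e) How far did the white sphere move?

1.5

From (3.8, 1.3) to (5.0, 2.2), the white sphere covered √(1.2² + 0.9²) ≈ 1.5 units.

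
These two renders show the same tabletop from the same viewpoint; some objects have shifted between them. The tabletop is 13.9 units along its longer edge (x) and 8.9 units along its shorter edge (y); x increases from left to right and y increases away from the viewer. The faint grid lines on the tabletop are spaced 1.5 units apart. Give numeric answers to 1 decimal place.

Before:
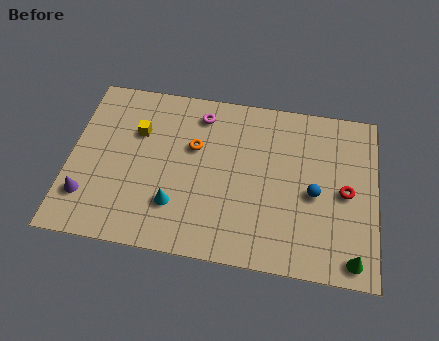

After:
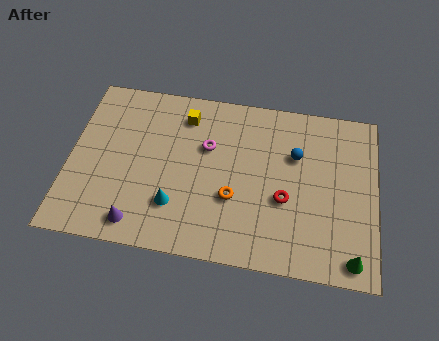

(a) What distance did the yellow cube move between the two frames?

2.4

From (3.0, 6.0) to (5.1, 7.2), the yellow cube covered √(2.1² + 1.2²) ≈ 2.4 units.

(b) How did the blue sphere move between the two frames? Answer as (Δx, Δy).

(-0.9, 1.9)

The blue sphere started near (11.1, 4.0) and ended near (10.2, 5.9).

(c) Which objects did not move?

the cyan cone and the green cone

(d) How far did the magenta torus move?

1.7

From (5.8, 7.4) to (6.2, 5.7), the magenta torus covered √(0.4² + 1.7²) ≈ 1.7 units.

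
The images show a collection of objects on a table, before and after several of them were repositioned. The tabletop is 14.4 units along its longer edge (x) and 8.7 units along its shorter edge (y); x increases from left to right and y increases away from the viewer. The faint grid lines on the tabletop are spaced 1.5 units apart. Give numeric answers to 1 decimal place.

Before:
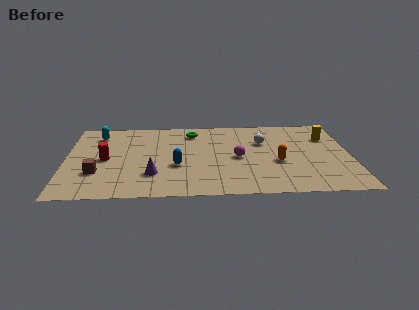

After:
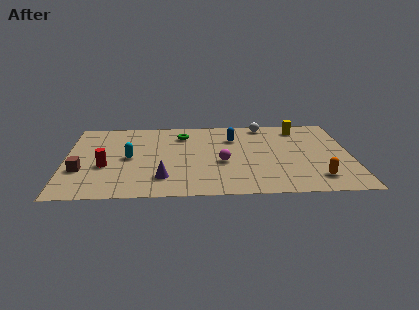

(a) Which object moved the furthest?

the blue capsule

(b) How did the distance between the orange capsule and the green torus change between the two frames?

+2.8

They were about 5.6 units apart before and 8.4 after — 2.8 units further apart.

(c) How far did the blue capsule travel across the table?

4.2

The blue capsule was near (5.6, 3.3) before and (8.5, 6.3) after, so it travelled √(2.9² + 3.0²) ≈ 4.2 units.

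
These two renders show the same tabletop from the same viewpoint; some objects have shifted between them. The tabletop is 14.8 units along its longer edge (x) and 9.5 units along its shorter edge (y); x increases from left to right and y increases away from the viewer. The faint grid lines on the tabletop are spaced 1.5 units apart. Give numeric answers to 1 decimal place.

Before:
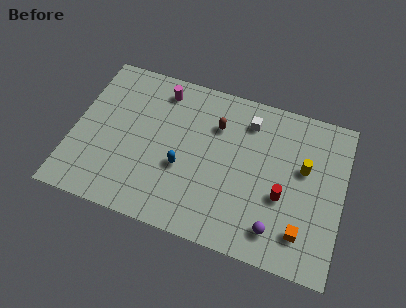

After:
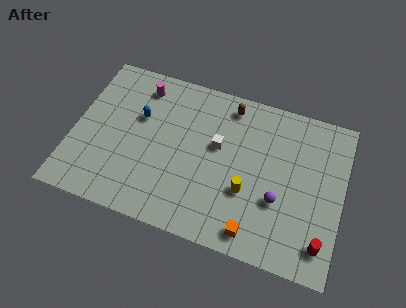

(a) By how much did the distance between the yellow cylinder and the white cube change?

-0.9

The distance was about 3.7 in the first image and 2.8 in the second, so they moved 0.9 units closer together.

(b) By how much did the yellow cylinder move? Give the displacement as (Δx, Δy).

(-2.9, -2.3)

The yellow cylinder was at about (12.6, 5.7) and moved to about (9.7, 3.4).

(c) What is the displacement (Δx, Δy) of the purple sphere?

(0.0, 1.7)

The purple sphere was at about (11.4, 1.7) and moved to about (11.4, 3.4).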